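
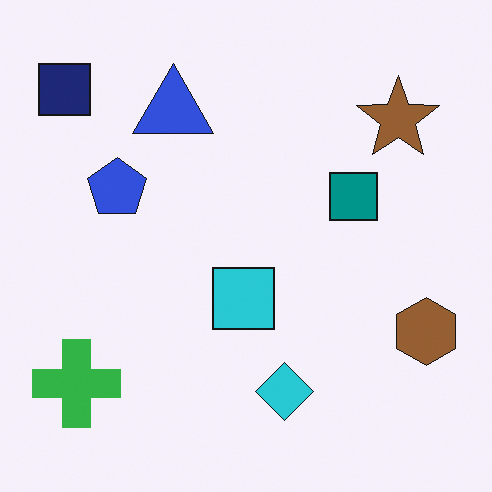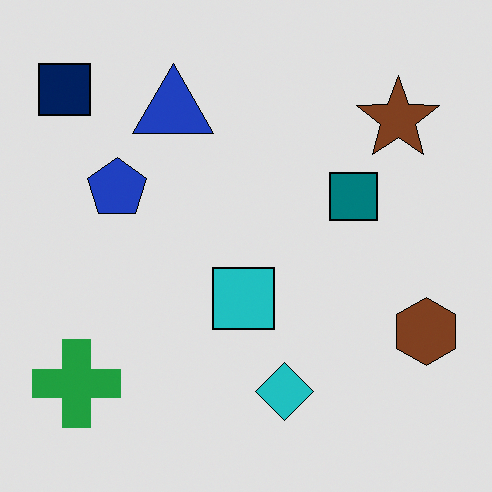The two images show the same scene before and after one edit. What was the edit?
The image was moderately posterized.

Each flat color has snapped to a coarser quantized level — most visibly, the near-white background has dropped to a flat grey.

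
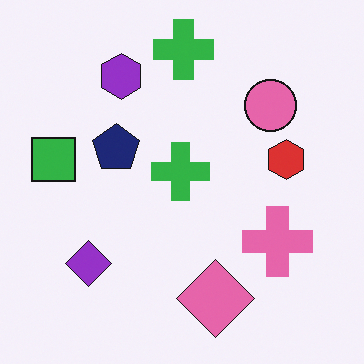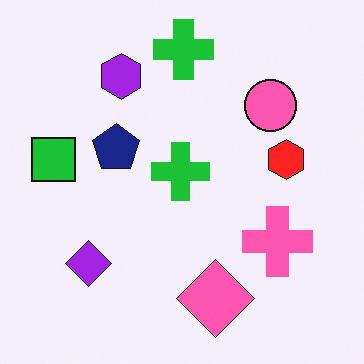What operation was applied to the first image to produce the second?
The image was slightly oversaturated.

All colors are more vivid — a global saturation change.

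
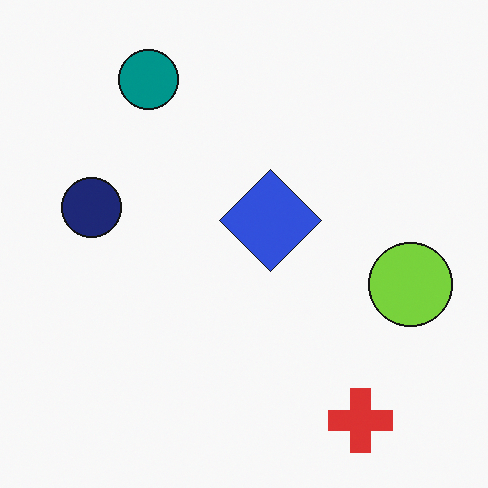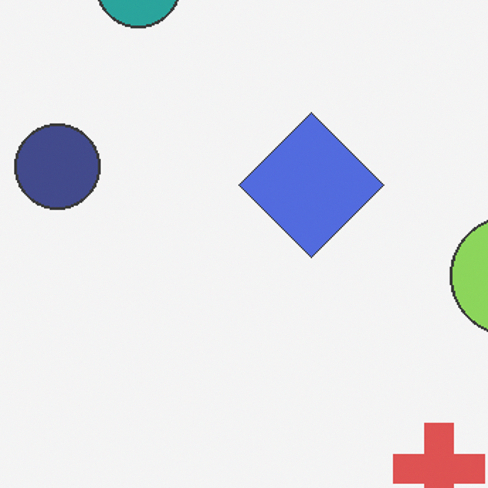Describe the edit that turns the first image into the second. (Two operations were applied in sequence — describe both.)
This is the original image cropped slightly and scaled back up, then given slightly reduced contrast.

The visible shapes are larger and the field of view is narrower; shapes near the original edges may be partly or wholly outside the frame — a crop-and-rescale. Tones are pushed toward mid-grey across the whole image — a global contrast change.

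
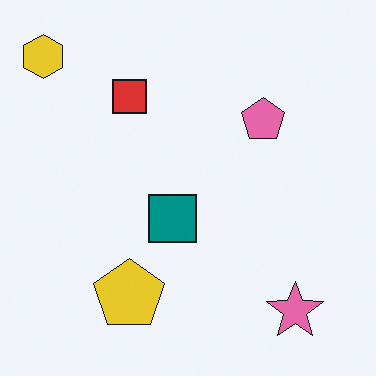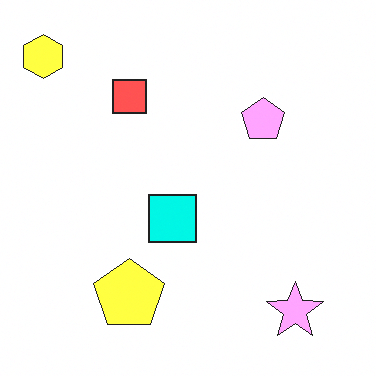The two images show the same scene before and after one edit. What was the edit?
This is the original image noticeably brightened.

Every pixel — background and shapes alike — is uniformly brightened.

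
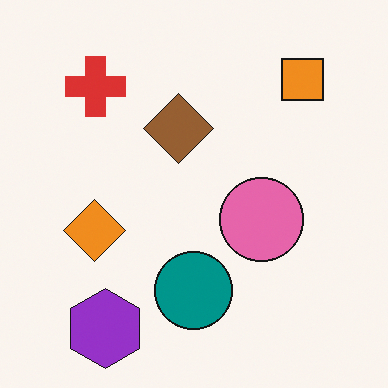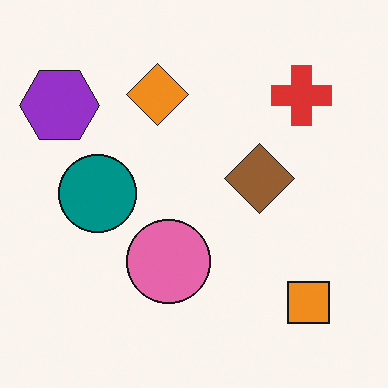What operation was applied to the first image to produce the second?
This is the original image rotated 90° clockwise.

The purple hexagon sits in the bottom-left of the first image and the top-left of the second — consistent with a whole-image 90° clockwise rotation.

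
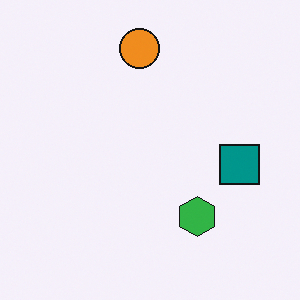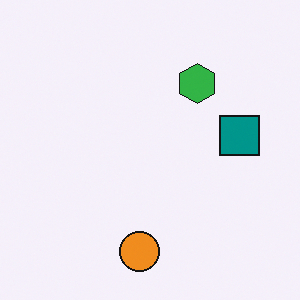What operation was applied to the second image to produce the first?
This is the original image flipped vertically (top ↔ bottom).

The orange circle is in the bottom of the second image and the top of the first — shapes on opposite sides of the horizontal midline have swapped in a mirror flip.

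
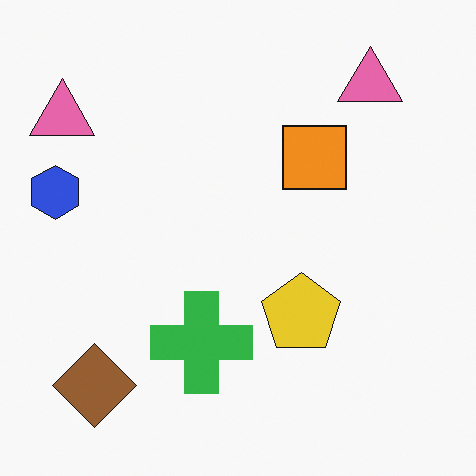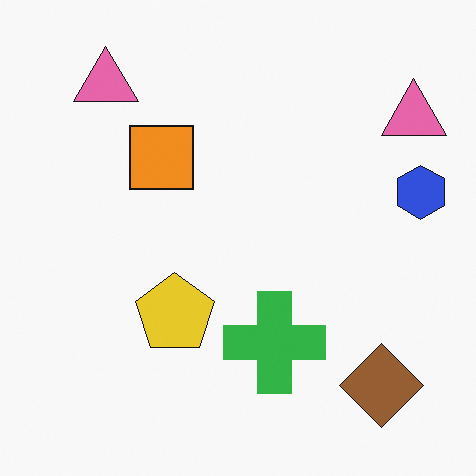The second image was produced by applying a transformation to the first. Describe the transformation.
Flipped horizontally (left ↔ right).

The blue hexagon is in the left of the first image and the right of the second — shapes on opposite sides of the vertical midline have swapped in a mirror flip.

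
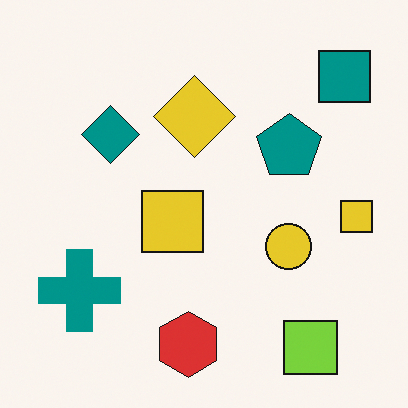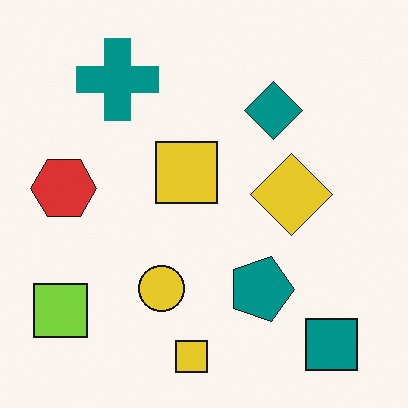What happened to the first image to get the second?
The second image is the first rotated 90° clockwise.

The teal square sits in the top-right of the first image and the bottom-right of the second — consistent with a whole-image 90° clockwise rotation.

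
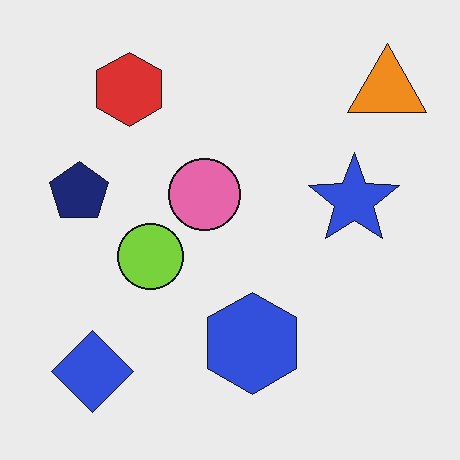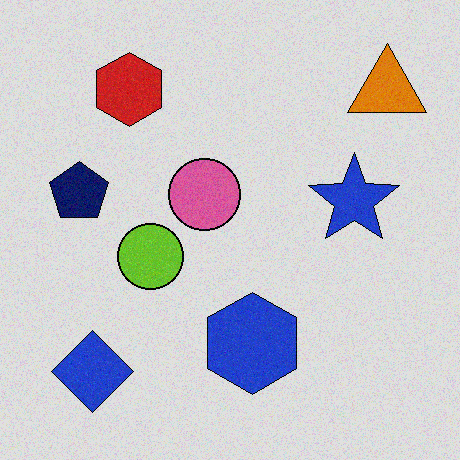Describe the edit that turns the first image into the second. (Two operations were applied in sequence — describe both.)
The image was degraded with subtle gaussian noise, then moderately posterized.

Random speckle covers the whole image, including the flat background. Each flat color has snapped to a coarser quantized level — most visibly, the near-white background has dropped to a flat grey.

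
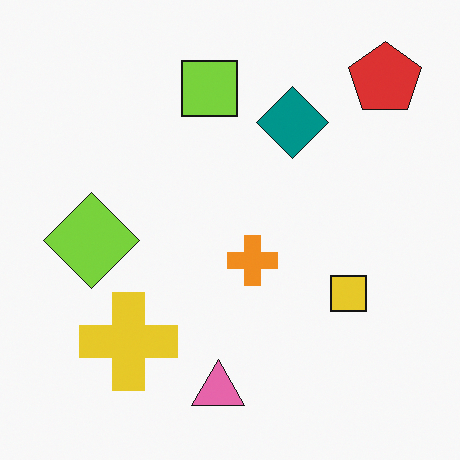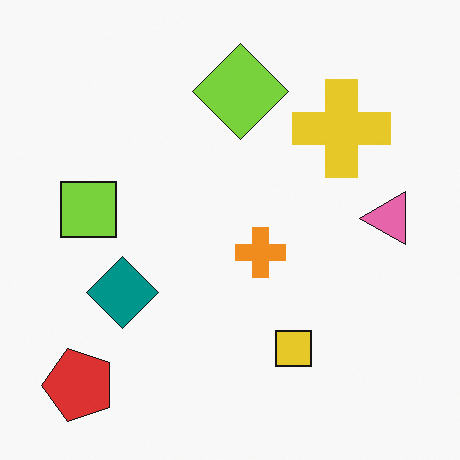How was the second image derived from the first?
The second image is the first transposed (reflected across the top-left ↔ bottom-right diagonal).

Shapes have swapped their row and column positions — what was in the top-right is now in the bottom-left — a diagonal reflection.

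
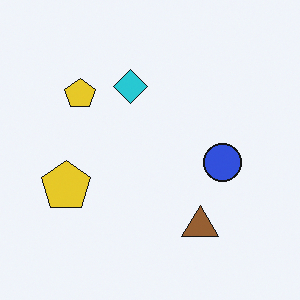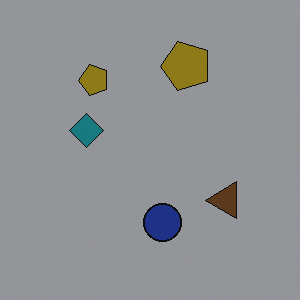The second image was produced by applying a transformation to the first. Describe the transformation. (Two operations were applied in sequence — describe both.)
This is the original image transposed (reflected across the top-left ↔ bottom-right diagonal), then noticeably darkened.

Shapes have swapped their row and column positions — what was in the top-right is now in the bottom-left — a diagonal reflection. Every pixel — background and shapes alike — is uniformly darkened.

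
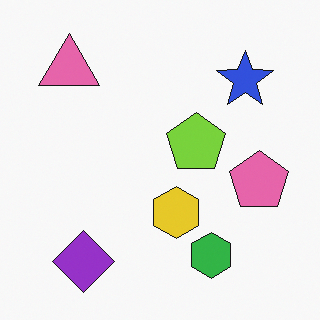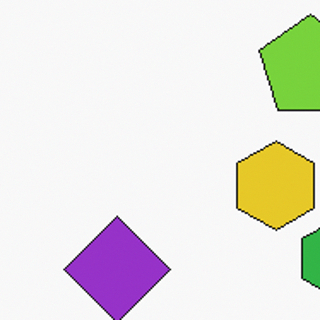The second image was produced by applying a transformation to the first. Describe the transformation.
The transformation is: cropped to a noticeably smaller region and rescaled.

The visible shapes are larger and the field of view is narrower; shapes near the original edges may be partly or wholly outside the frame — a crop-and-rescale.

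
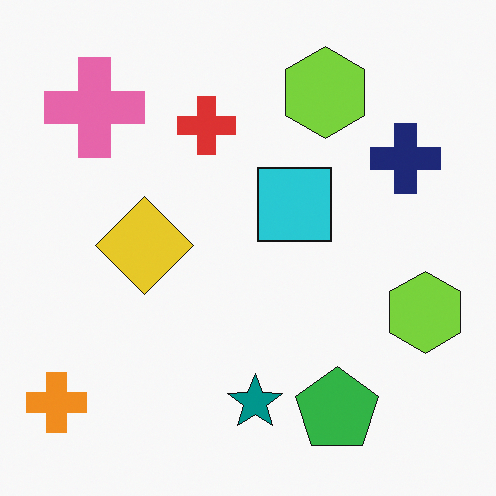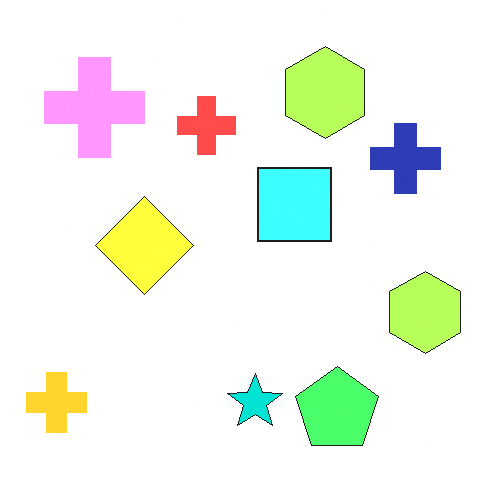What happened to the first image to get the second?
It was substantially brightened.

Every pixel — background and shapes alike — is uniformly brightened.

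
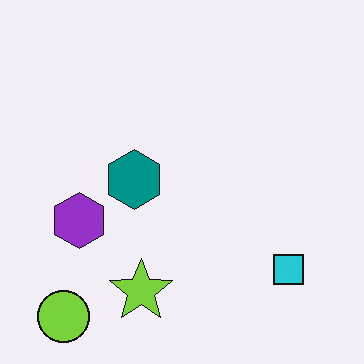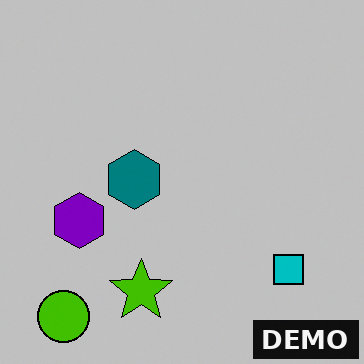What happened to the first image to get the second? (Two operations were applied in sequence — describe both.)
The transformation is: aggressively posterized, then watermarked with the text "DEMO" in the lower-right corner.

Each flat color has snapped to a coarser quantized level — most visibly, the near-white background has dropped to a flat grey. A dark label reading "DEMO" appears in the lower-right corner.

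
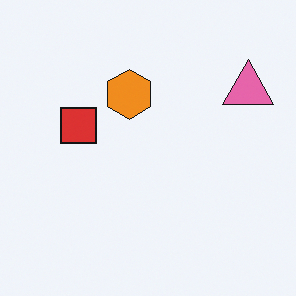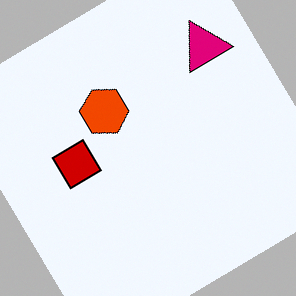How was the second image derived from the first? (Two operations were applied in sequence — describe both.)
The image was given much higher contrast, then rotated counter-clockwise by a large amount — several tens of degrees.

Tones are pushed away from mid-grey across the whole image — a global contrast change. Every shape is tilted by the same angle and the image corners show triangular fill wedges — a whole-image rotation by a non-right angle.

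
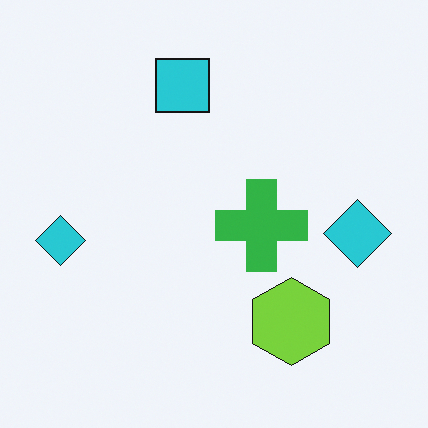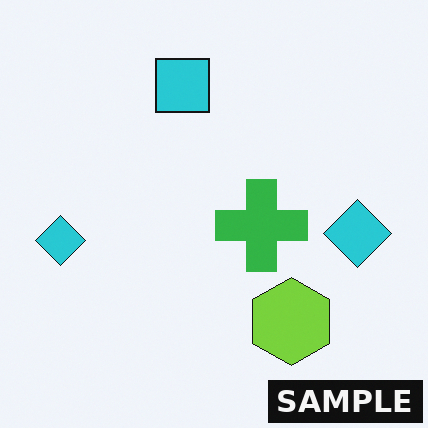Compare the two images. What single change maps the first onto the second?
This is the original image watermarked with the text "SAMPLE" in the lower-right corner.

A dark label reading "SAMPLE" appears in the lower-right corner.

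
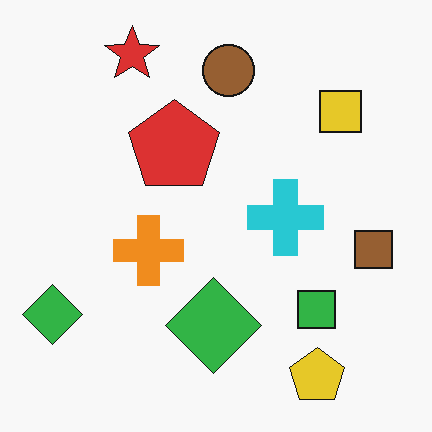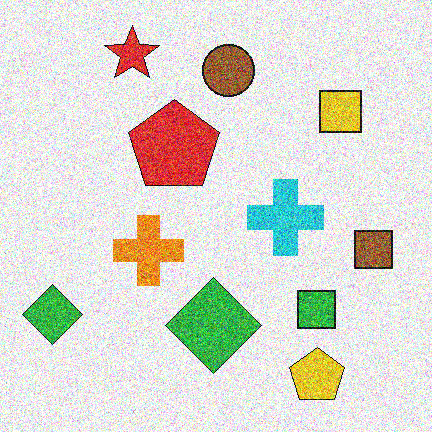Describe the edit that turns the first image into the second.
The image was degraded with a thick layer of grain.

Random speckle covers the whole image, including the flat background.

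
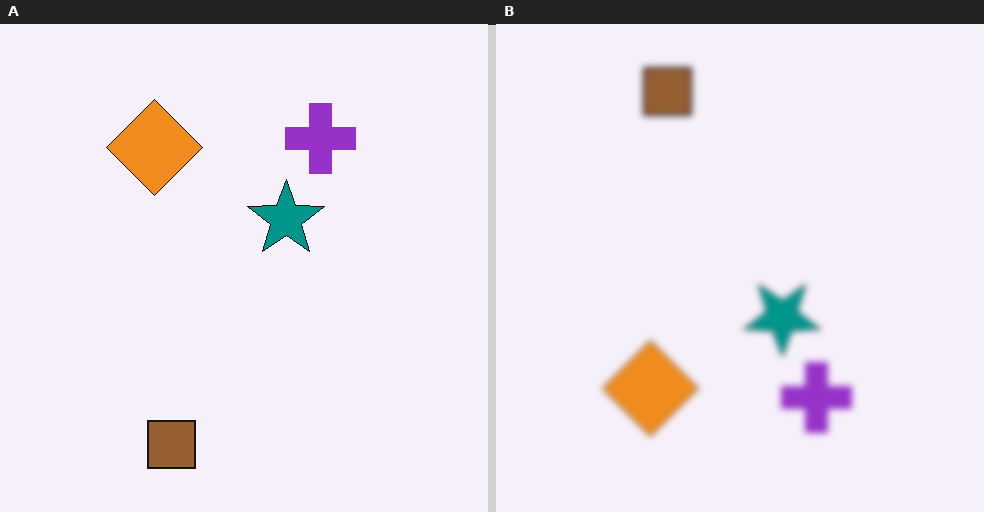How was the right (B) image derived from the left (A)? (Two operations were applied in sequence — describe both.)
The right (B) image is the left (A) noticeably gaussian-blurred, then flipped vertically (top ↔ bottom).

Shape edges and outlines are uniformly softened across the whole image. The brown square is in the bottom of the left (A) image and the top of the right (B) — shapes on opposite sides of the horizontal midline have swapped in a mirror flip.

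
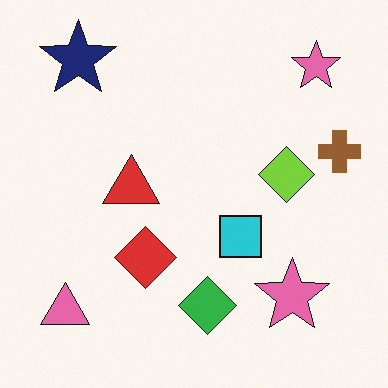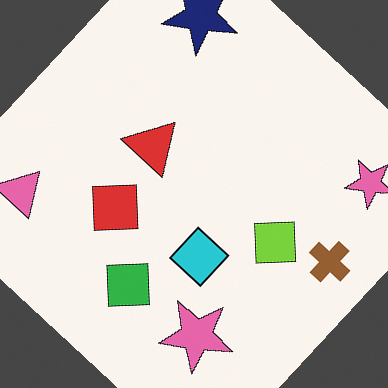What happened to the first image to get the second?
The transformation is: rotated clockwise by a large amount — several tens of degrees.

Every shape is tilted by the same angle and the image corners show triangular fill wedges — a whole-image rotation by a non-right angle.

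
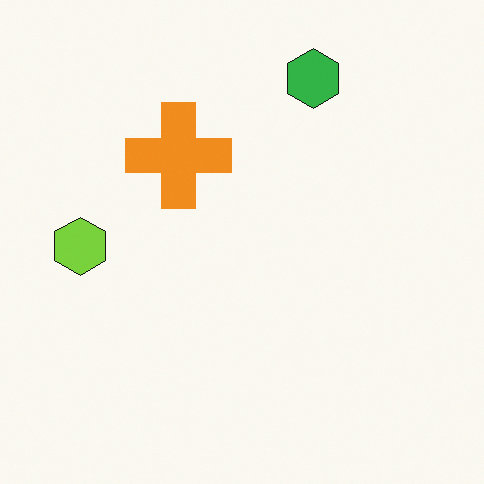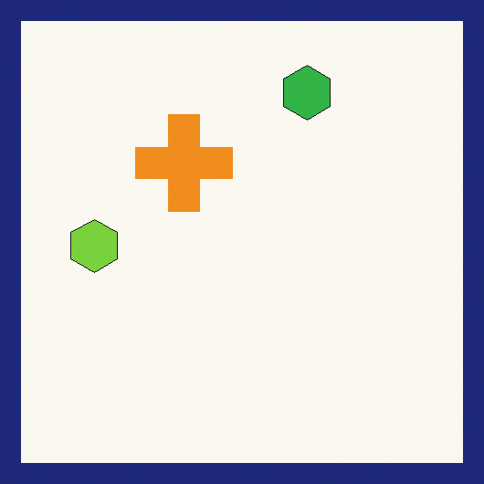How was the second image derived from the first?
This is the original image framed with a navy border.

A solid navy frame runs around the edge of the second image, with the content slightly shrunk inside it.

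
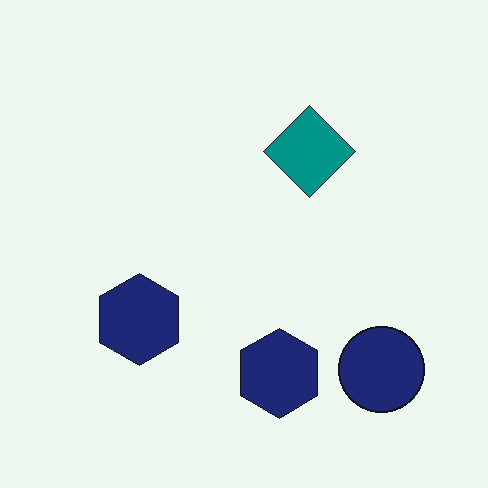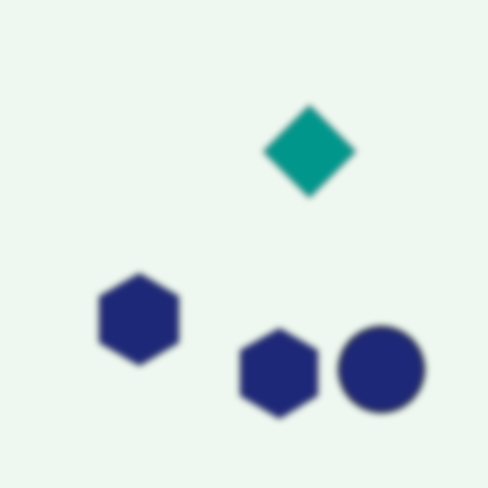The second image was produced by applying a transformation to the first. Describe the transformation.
It was moderately blurred.

Shape edges and outlines are uniformly softened across the whole image.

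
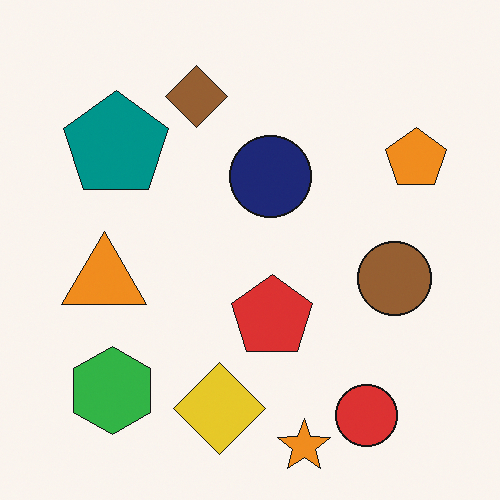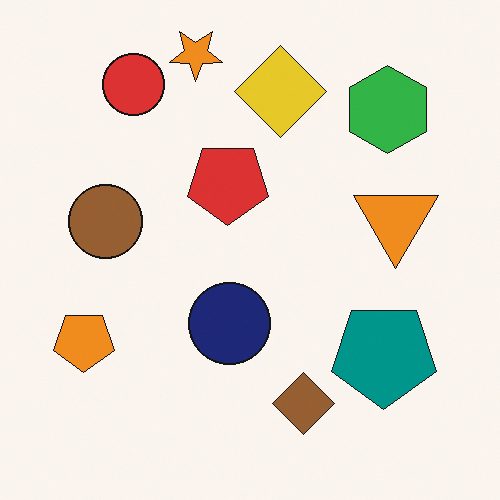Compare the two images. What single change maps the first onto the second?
The image was rotated 180°.

The orange star sits in the bottom of the first image and the top of the second — consistent with a whole-image 180° rotation.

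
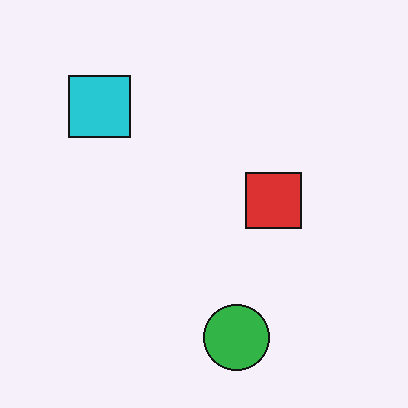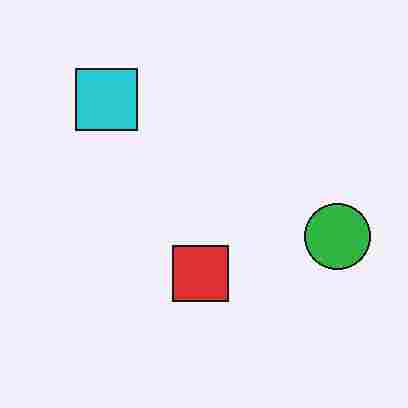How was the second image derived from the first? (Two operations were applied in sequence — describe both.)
The transformation is: degraded with heavy JPEG compression, then transposed (reflected across the top-left ↔ bottom-right diagonal).

Blocky 8×8 compression artifacts appear around shape edges and the flat background shows ringing — characteristic JPEG degradation. Shapes have swapped their row and column positions — what was in the top-right is now in the bottom-left — a diagonal reflection.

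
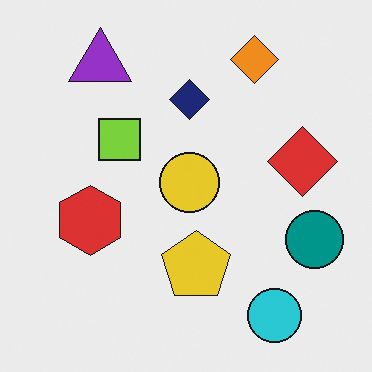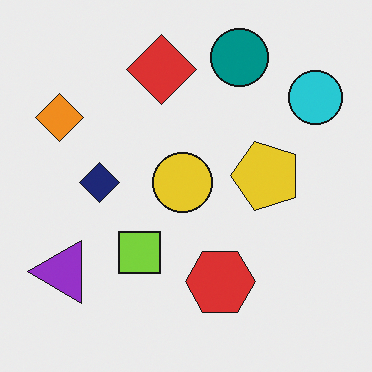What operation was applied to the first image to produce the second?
It was rotated 90° counter-clockwise.

The cyan circle sits in the bottom-right of the first image and the top-right of the second — consistent with a whole-image 90° counter-clockwise rotation.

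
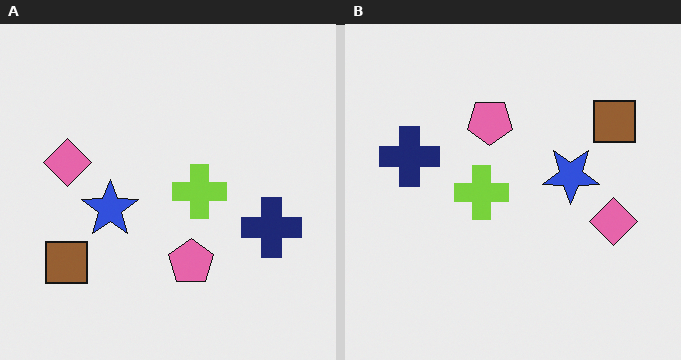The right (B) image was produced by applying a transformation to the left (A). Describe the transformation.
The transformation is: rotated 180°.

The brown square sits in the bottom-left of the left (A) image and the top-right of the right (B) — consistent with a whole-image 180° rotation.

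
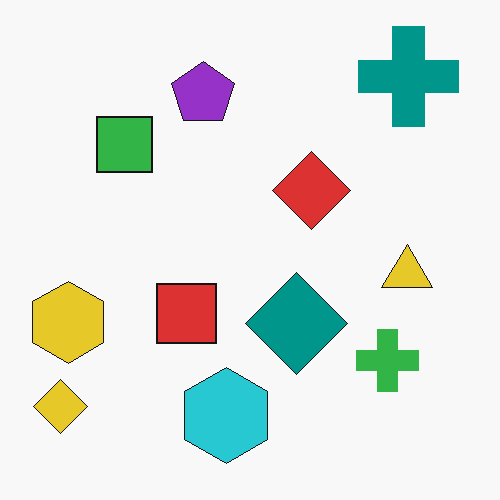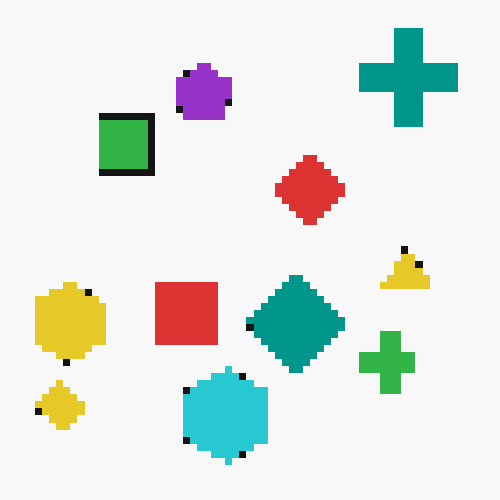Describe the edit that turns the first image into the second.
The second image is the first pixelated into visible square blocks.

Shapes are reduced to large square blocks; fine edges and outlines are lost — a downscale-then-upscale (mosaic) effect.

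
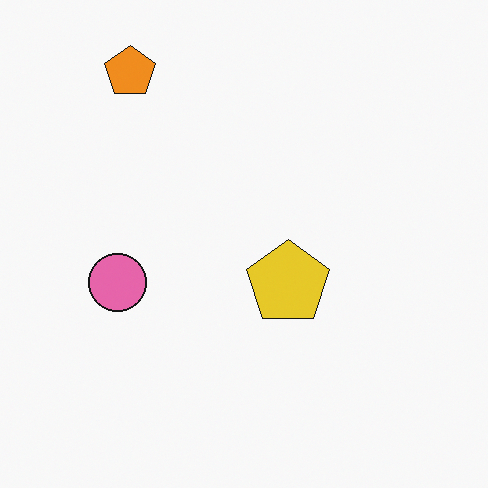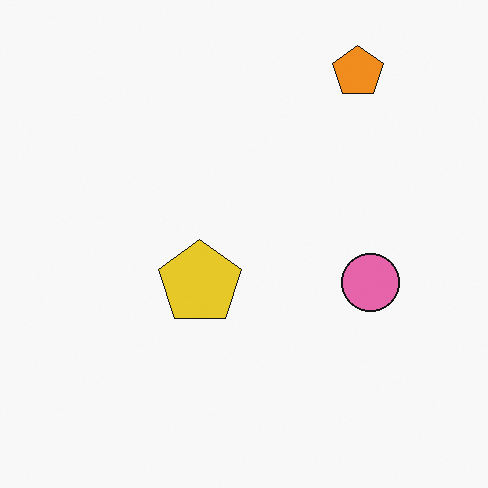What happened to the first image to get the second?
The transformation is: flipped horizontally (left ↔ right).

The pink circle is in the left of the first image and the right of the second — shapes on opposite sides of the vertical midline have swapped in a mirror flip.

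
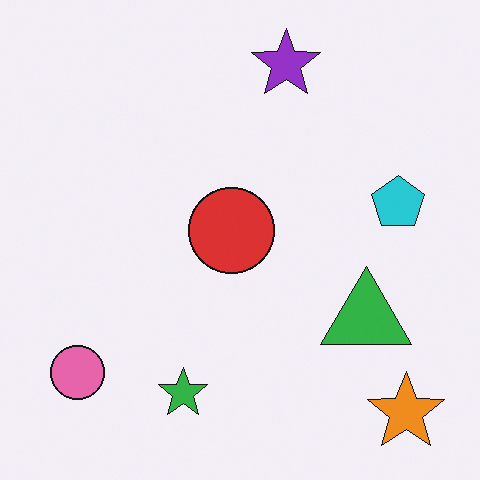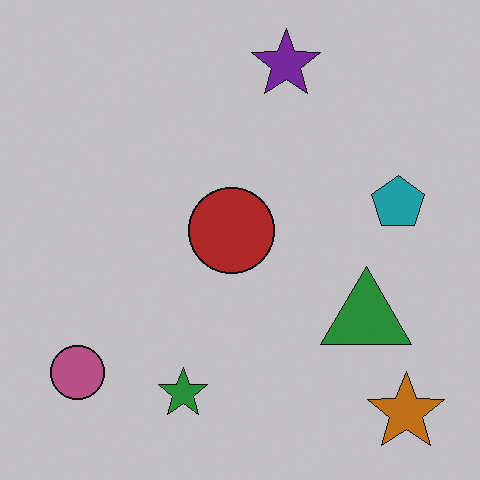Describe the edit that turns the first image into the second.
The second image is the first darkened a little.

Every pixel — background and shapes alike — is uniformly darkened.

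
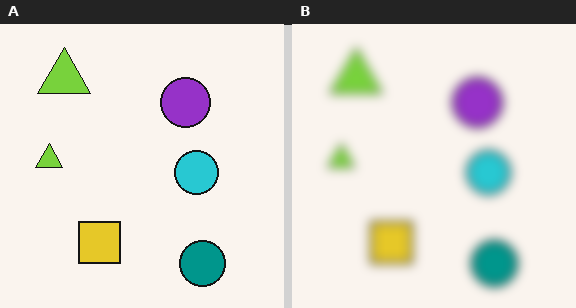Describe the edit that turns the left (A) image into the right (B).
This is the original image heavily blurred.

Shape edges and outlines are uniformly softened across the whole image.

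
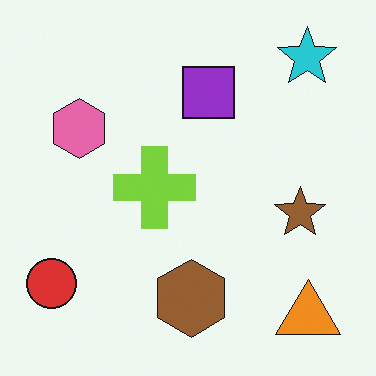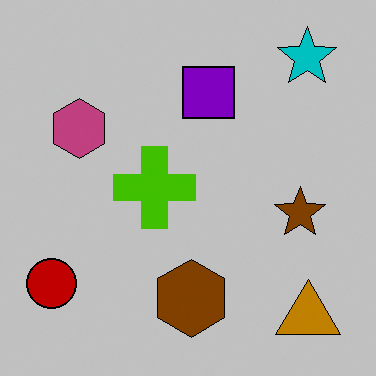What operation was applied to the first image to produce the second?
Aggressively posterized.

Each flat color has snapped to a coarser quantized level — most visibly, the near-white background has dropped to a flat grey.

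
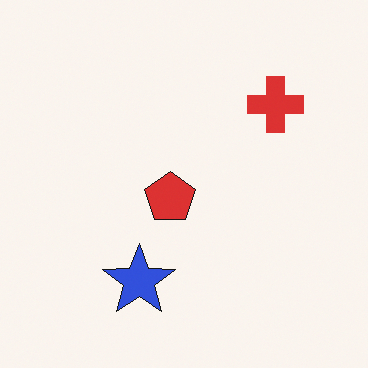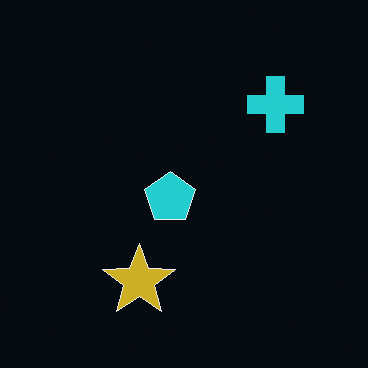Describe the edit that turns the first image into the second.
This is the original image color-inverted (negative).

The light background has become dark and every shape's color is its complement — a photographic negative.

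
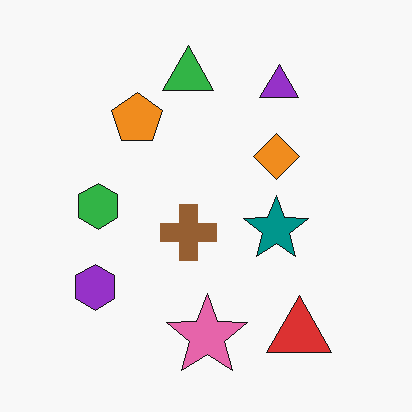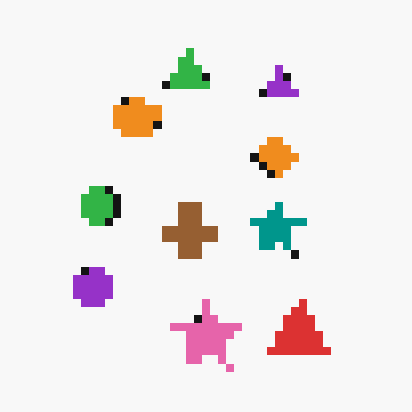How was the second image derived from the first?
The transformation is: pixelated into visible square blocks.

Shapes are reduced to large square blocks; fine edges and outlines are lost — a downscale-then-upscale (mosaic) effect.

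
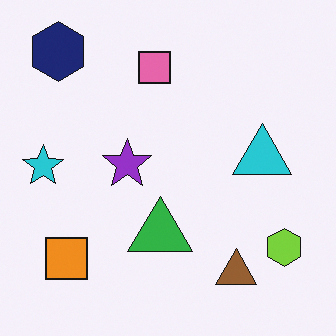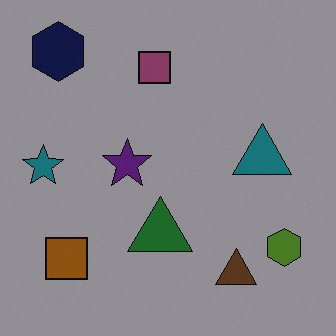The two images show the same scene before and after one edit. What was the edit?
It was substantially darkened.

Every pixel — background and shapes alike — is uniformly darkened.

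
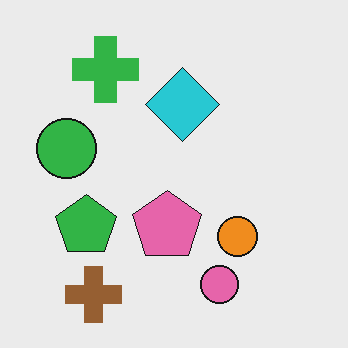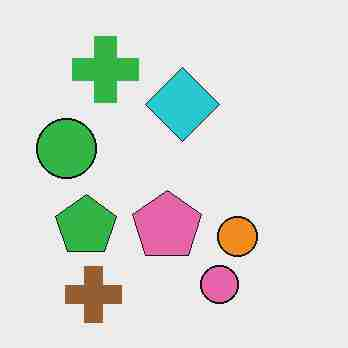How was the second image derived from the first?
This is the original image degraded with heavy JPEG compression.

Blocky 8×8 compression artifacts appear around shape edges and the flat background shows ringing — characteristic JPEG degradation.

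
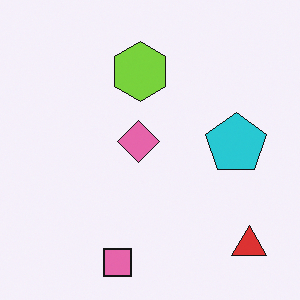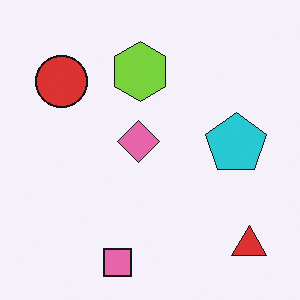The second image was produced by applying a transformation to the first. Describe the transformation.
The second image is the first overlaid with an additional red circle.

A red circle appears in the second image that is absent from the first.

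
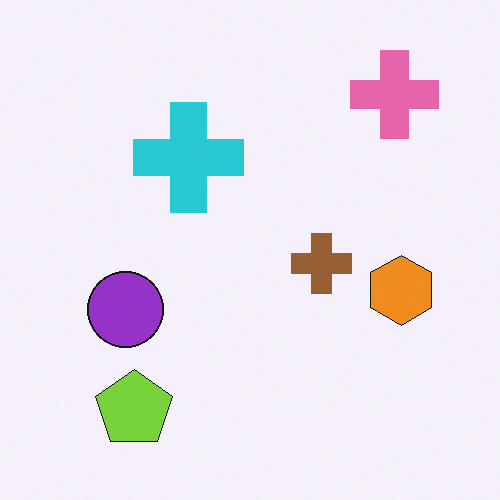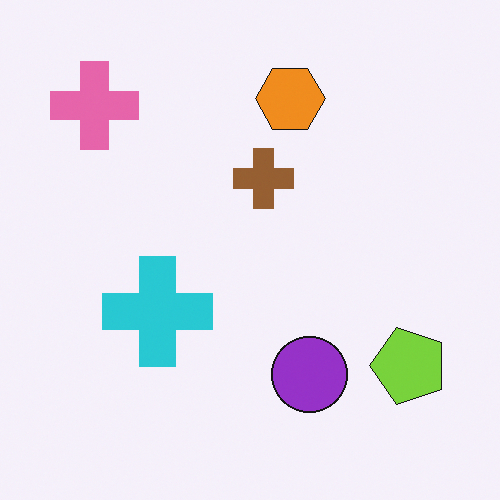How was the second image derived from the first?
The transformation is: rotated 90° counter-clockwise.

The pink cross sits in the top-right of the first image and the top-left of the second — consistent with a whole-image 90° counter-clockwise rotation.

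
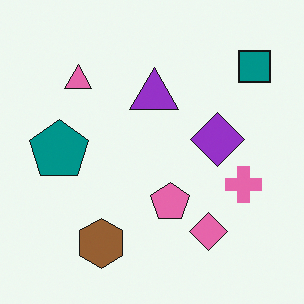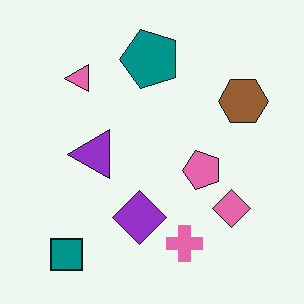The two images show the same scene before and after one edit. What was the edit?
It was transposed (reflected across the top-left ↔ bottom-right diagonal).

Shapes have swapped their row and column positions — what was in the top-right is now in the bottom-left — a diagonal reflection.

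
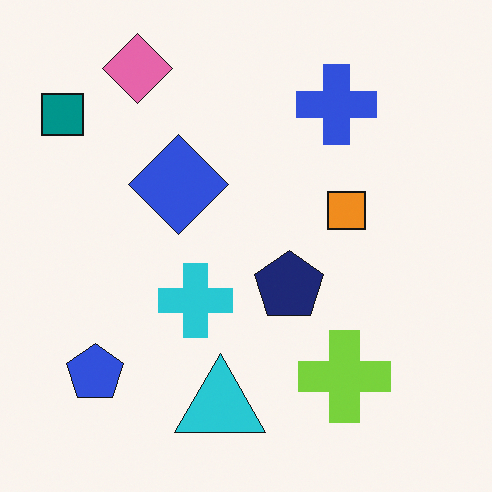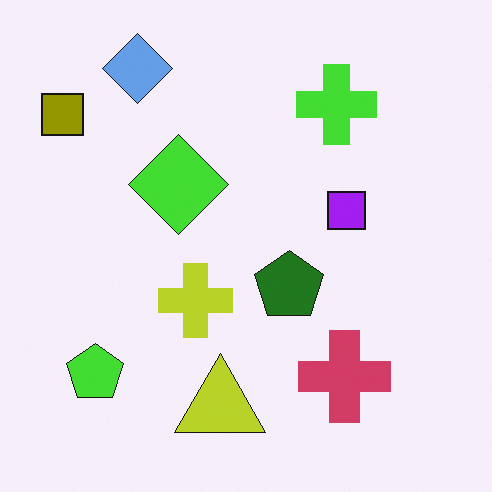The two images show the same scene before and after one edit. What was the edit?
It was hue-shifted by a large amount.

Every shape's color has rotated by the same amount around the hue wheel — a uniform hue shift.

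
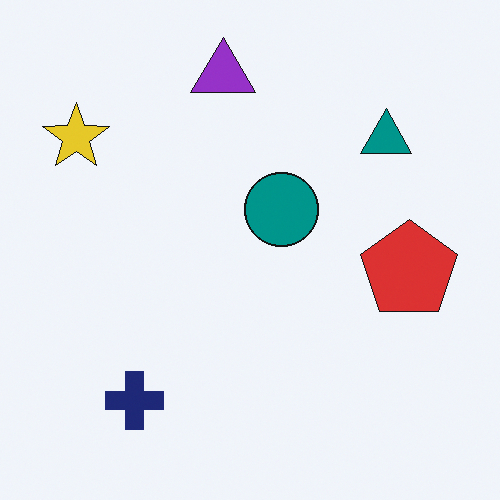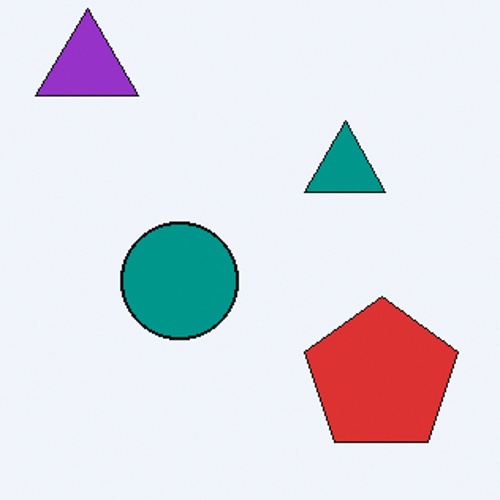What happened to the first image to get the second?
The second image is the first cropped slightly and scaled back up.

The visible shapes are larger and the field of view is narrower; shapes near the original edges may be partly or wholly outside the frame — a crop-and-rescale.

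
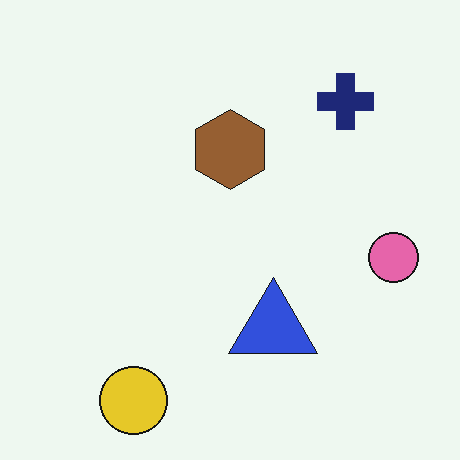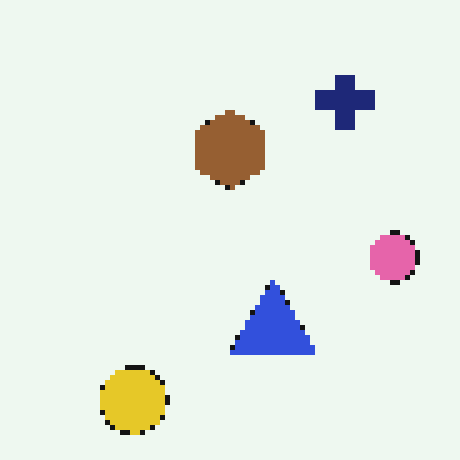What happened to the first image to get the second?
Mildly pixelated.

Shapes are reduced to large square blocks; fine edges and outlines are lost — a downscale-then-upscale (mosaic) effect.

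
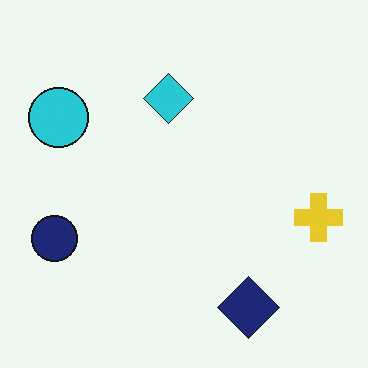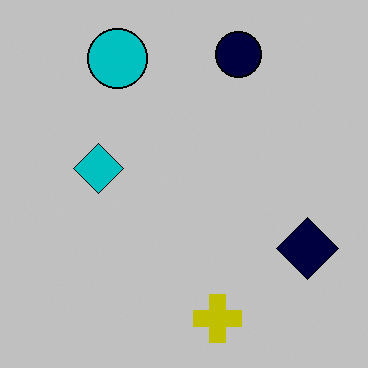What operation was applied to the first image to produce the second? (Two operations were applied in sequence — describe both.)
The image was transposed (reflected across the top-left ↔ bottom-right diagonal), then aggressively posterized.

Shapes have swapped their row and column positions — what was in the top-right is now in the bottom-left — a diagonal reflection. Each flat color has snapped to a coarser quantized level — most visibly, the near-white background has dropped to a flat grey.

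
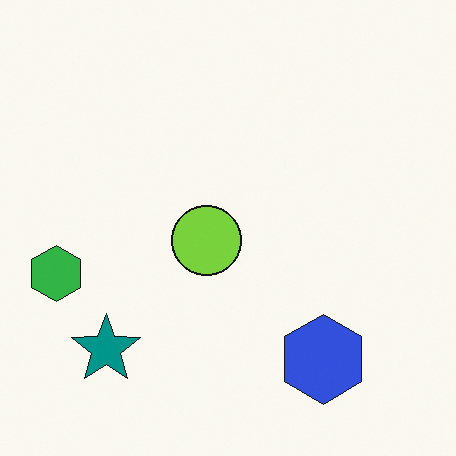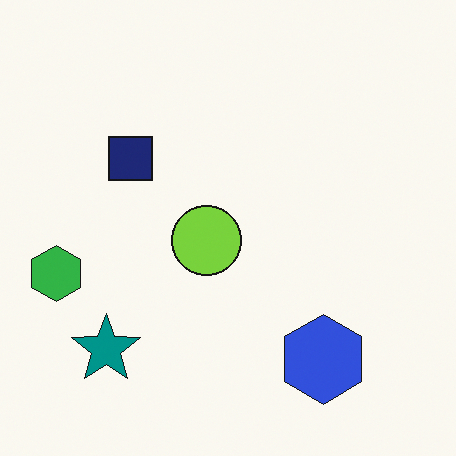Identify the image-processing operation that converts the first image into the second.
The image was overlaid with an additional navy square.

A navy square appears in the second image that is absent from the first.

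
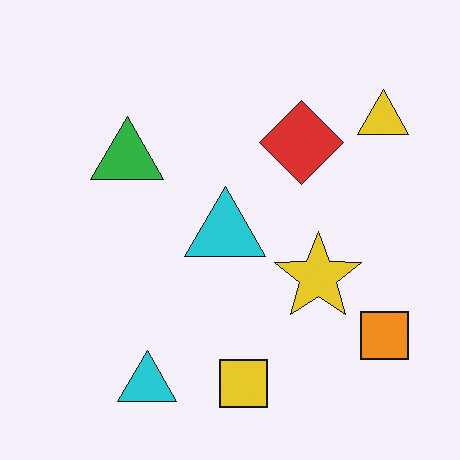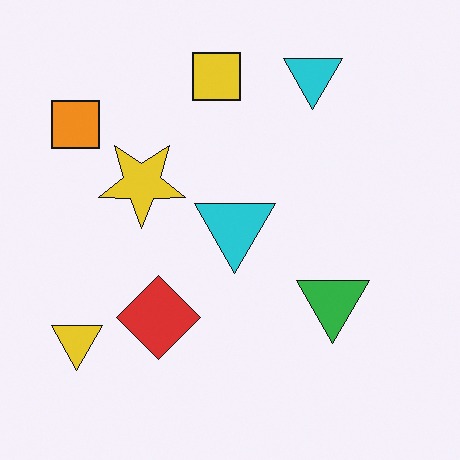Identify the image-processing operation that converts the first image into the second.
This is the original image rotated 180°.

The yellow triangle sits in the top-right of the first image and the bottom-left of the second — consistent with a whole-image 180° rotation.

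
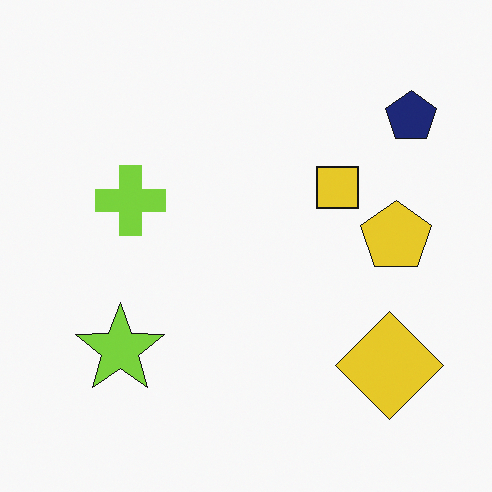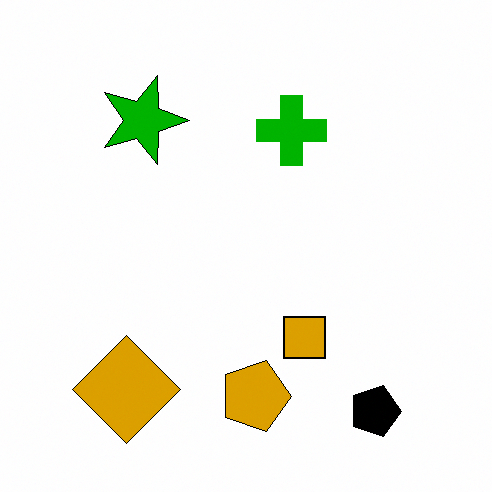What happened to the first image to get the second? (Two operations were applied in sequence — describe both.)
Rotated 90° clockwise, then given much higher contrast.

The navy pentagon sits in the top-right of the first image and the bottom-right of the second — consistent with a whole-image 90° clockwise rotation. Tones are pushed away from mid-grey across the whole image — a global contrast change.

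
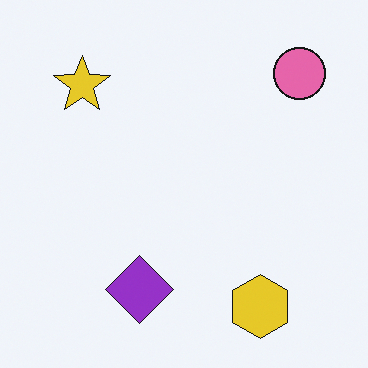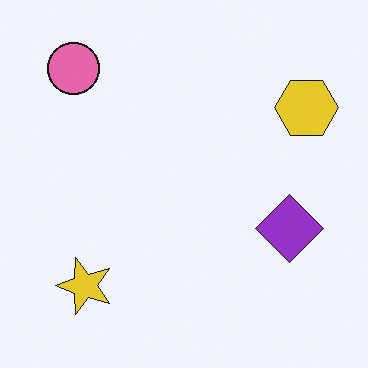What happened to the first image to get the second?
The image was rotated 90° counter-clockwise.

The pink circle sits in the top-right of the first image and the top-left of the second — consistent with a whole-image 90° counter-clockwise rotation.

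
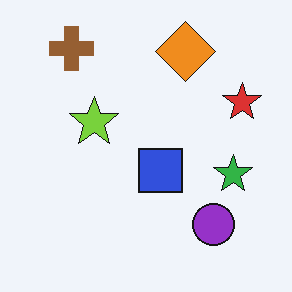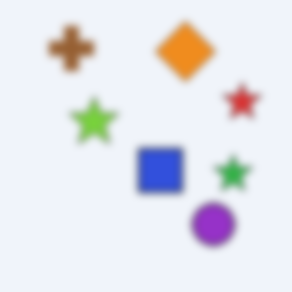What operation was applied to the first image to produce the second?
It was noticeably gaussian-blurred.

Shape edges and outlines are uniformly softened across the whole image.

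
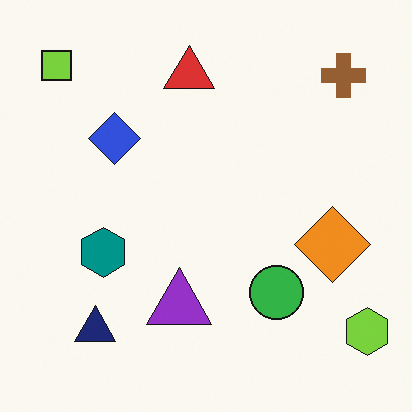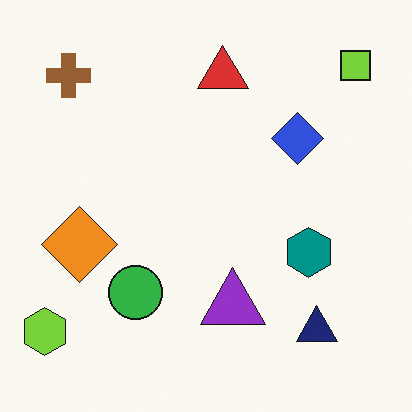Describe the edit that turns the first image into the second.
The second image is the first flipped horizontally (left ↔ right).

The lime hexagon is in the bottom-right of the first image and the bottom-left of the second — shapes on opposite sides of the vertical midline have swapped in a mirror flip.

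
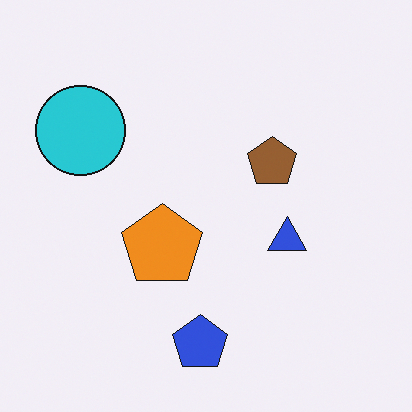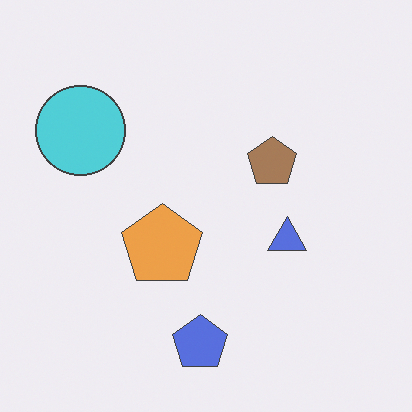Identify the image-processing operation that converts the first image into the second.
The transformation is: given slightly reduced contrast.

Tones are pushed toward mid-grey across the whole image — a global contrast change.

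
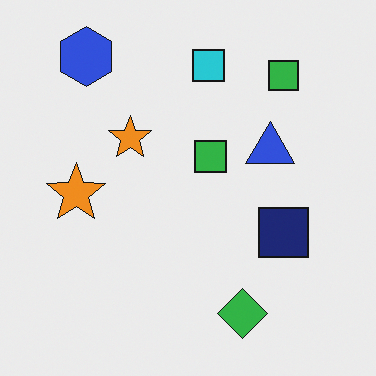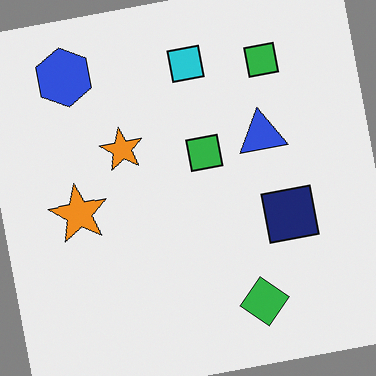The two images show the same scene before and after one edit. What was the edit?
Rotated counter-clockwise by a slight angle.

Every shape is tilted by the same angle and the image corners show triangular fill wedges — a whole-image rotation by a non-right angle.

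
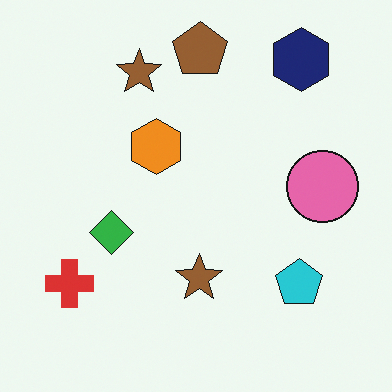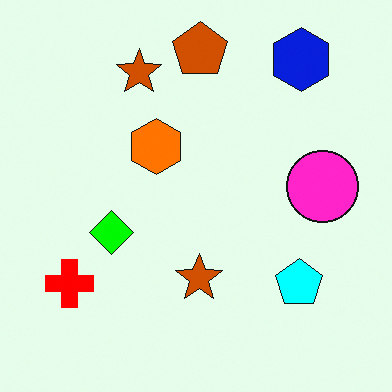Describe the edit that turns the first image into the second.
The second image is the first heavily oversaturated.

All colors are more vivid — a global saturation change.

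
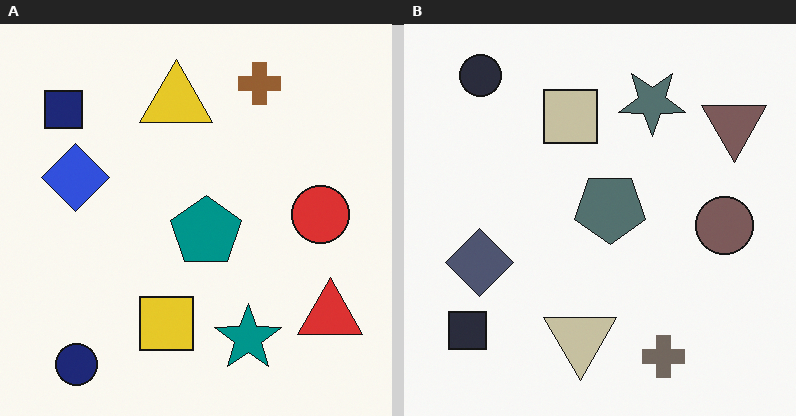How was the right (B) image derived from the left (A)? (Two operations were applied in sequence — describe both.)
The image was heavily desaturated, then flipped vertically (top ↔ bottom).

All colors are more muted and greyish — a global saturation change. The navy circle is in the bottom-left of the left (A) image and the top-left of the right (B) — shapes on opposite sides of the horizontal midline have swapped in a mirror flip.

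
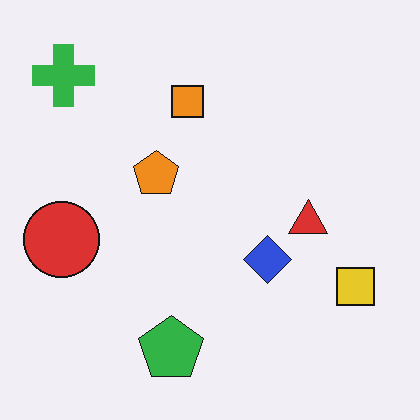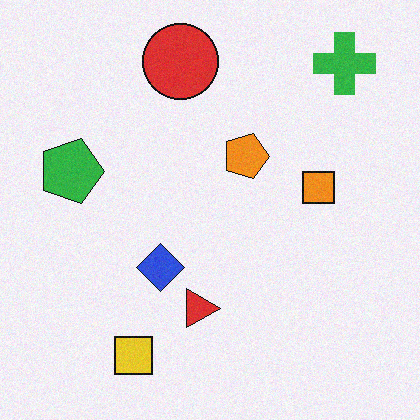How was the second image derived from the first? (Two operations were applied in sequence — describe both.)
It was rotated 90° clockwise, then degraded with subtle gaussian noise.

The green cross sits in the top-left of the first image and the top-right of the second — consistent with a whole-image 90° clockwise rotation. Random speckle covers the whole image, including the flat background.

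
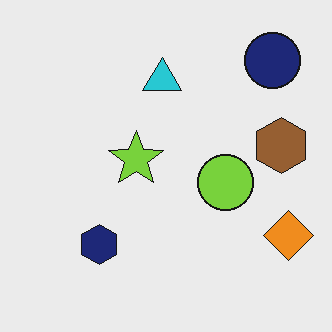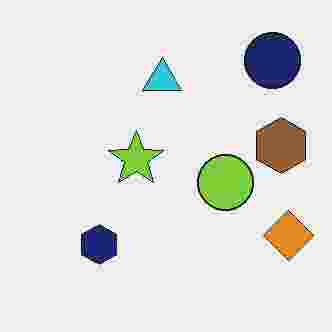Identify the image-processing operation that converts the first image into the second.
It was heavily JPEG-compressed with obvious blocking artifacts.

Blocky 8×8 compression artifacts appear around shape edges and the flat background shows ringing — characteristic JPEG degradation.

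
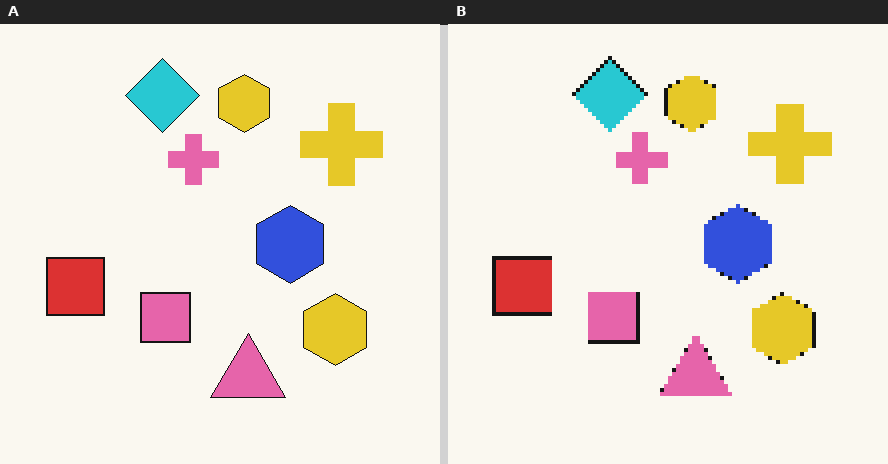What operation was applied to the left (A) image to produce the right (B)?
It was mildly pixelated.

Shapes are reduced to large square blocks; fine edges and outlines are lost — a downscale-then-upscale (mosaic) effect.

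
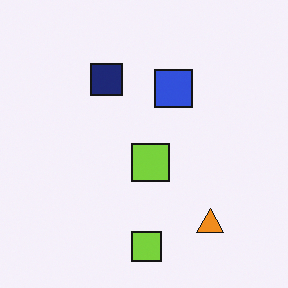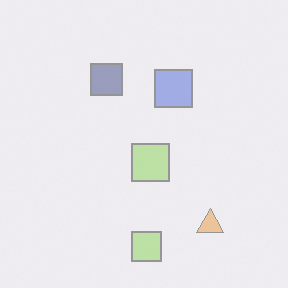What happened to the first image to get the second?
This is the original image washed out (contrast reduced).

Tones are pushed toward mid-grey across the whole image — a global contrast change.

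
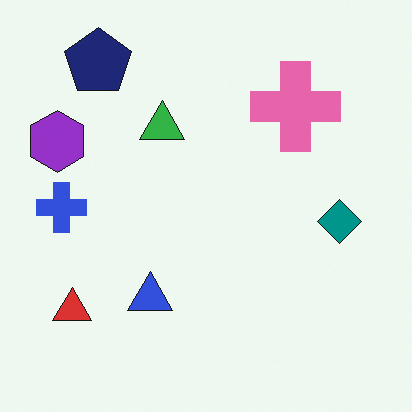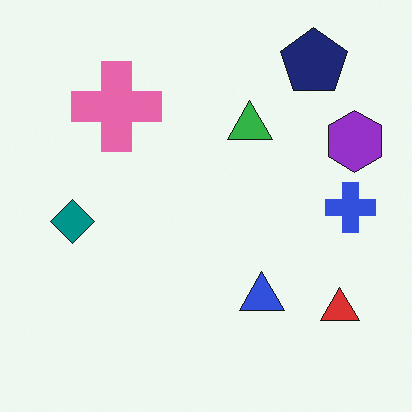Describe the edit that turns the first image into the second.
This is the original image flipped horizontally (left ↔ right).

The purple hexagon is in the left of the first image and the right of the second — shapes on opposite sides of the vertical midline have swapped in a mirror flip.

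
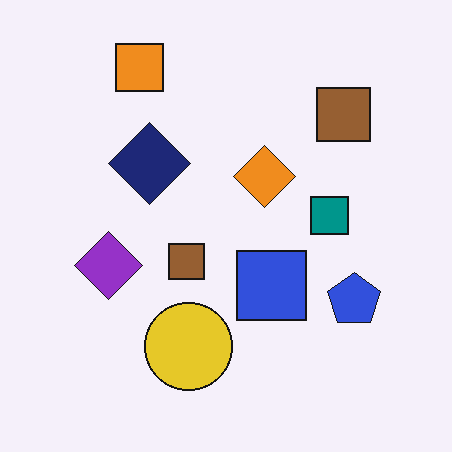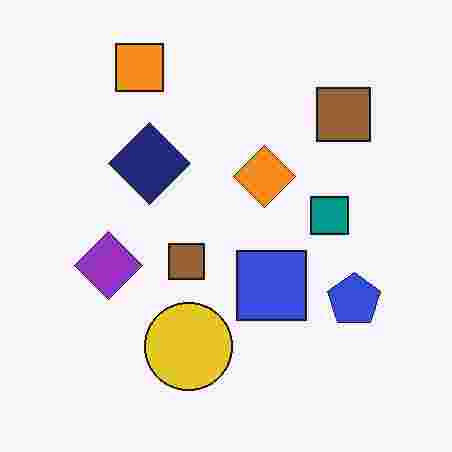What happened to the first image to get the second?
It was degraded with heavy JPEG compression.

Blocky 8×8 compression artifacts appear around shape edges and the flat background shows ringing — characteristic JPEG degradation.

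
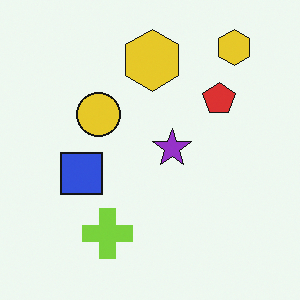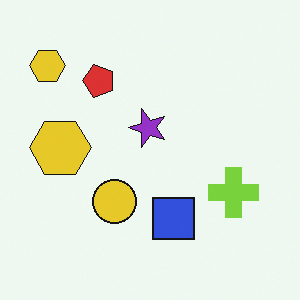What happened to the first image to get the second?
It was rotated 90° counter-clockwise.

The lime cross sits in the bottom of the first image and the right of the second — consistent with a whole-image 90° counter-clockwise rotation.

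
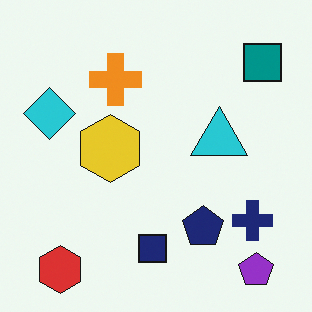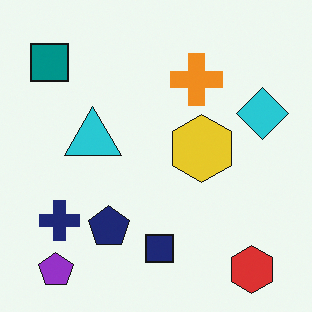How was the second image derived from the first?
This is the original image flipped horizontally (left ↔ right).

The cyan diamond is in the left of the first image and the right of the second — shapes on opposite sides of the vertical midline have swapped in a mirror flip.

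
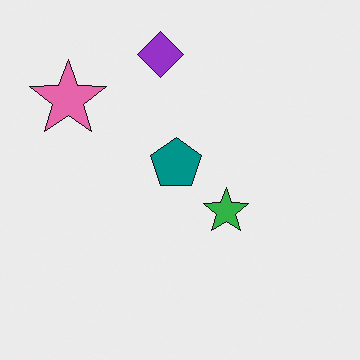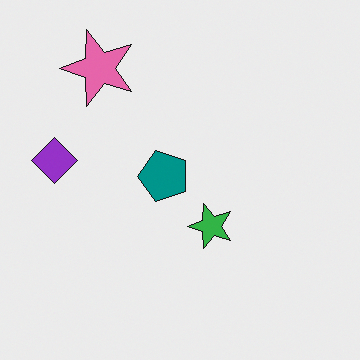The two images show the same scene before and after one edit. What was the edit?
This is the original image transposed (reflected across the top-left ↔ bottom-right diagonal).

Shapes have swapped their row and column positions — what was in the top-right is now in the bottom-left — a diagonal reflection.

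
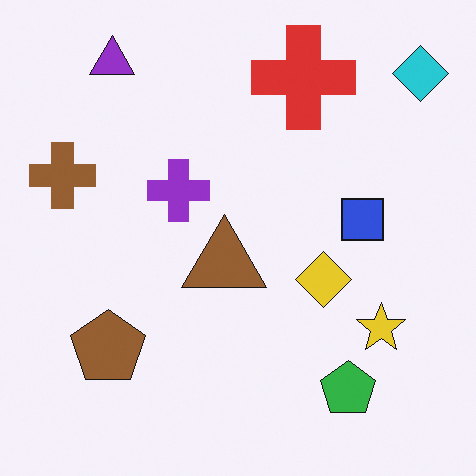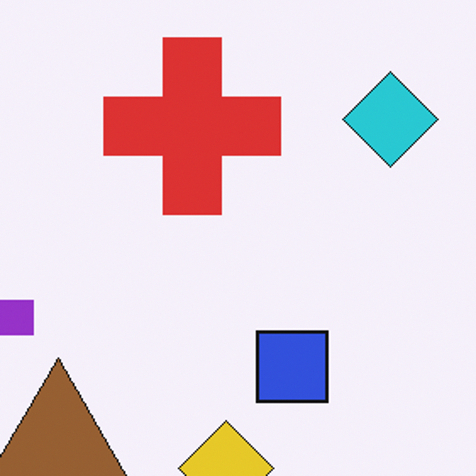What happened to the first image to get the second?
The transformation is: cropped tightly and scaled back up.

The visible shapes are larger and the field of view is narrower; shapes near the original edges may be partly or wholly outside the frame — a crop-and-rescale.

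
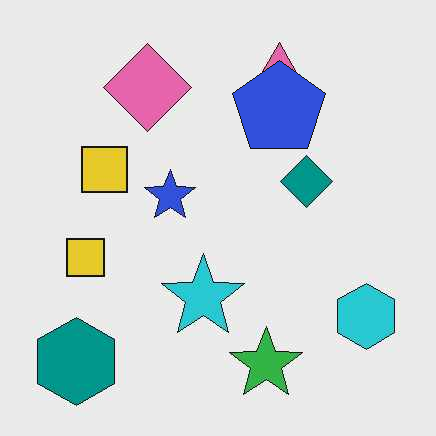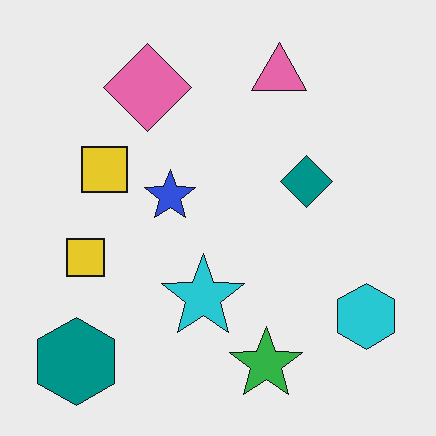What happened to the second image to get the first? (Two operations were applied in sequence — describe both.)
The first image is the second JPEG-compressed with visible artifacts, then overlaid with an additional blue pentagon.

Blocky 8×8 compression artifacts appear around shape edges and the flat background shows ringing — characteristic JPEG degradation. A blue pentagon appears in the first image that is absent from the second.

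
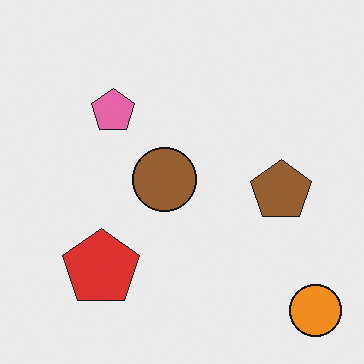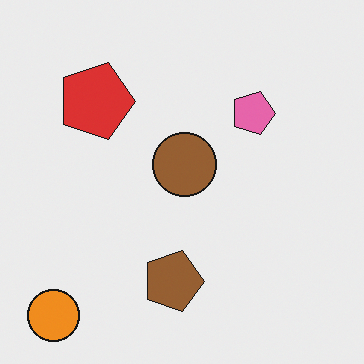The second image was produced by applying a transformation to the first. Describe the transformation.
The transformation is: rotated 90° clockwise.

The orange circle sits in the bottom-right of the first image and the bottom-left of the second — consistent with a whole-image 90° clockwise rotation.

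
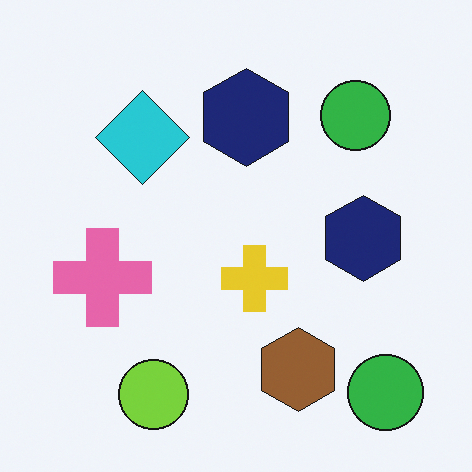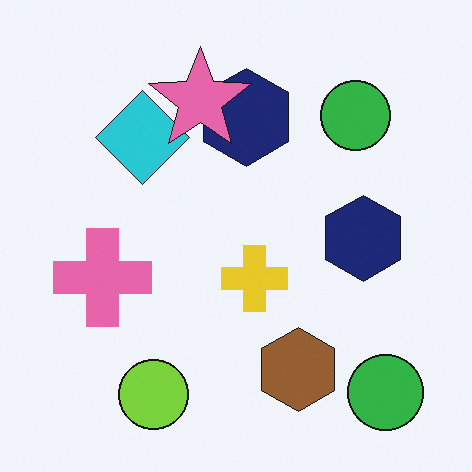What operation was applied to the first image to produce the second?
The transformation is: overlaid with an additional pink star.

A pink star appears in the second image that is absent from the first.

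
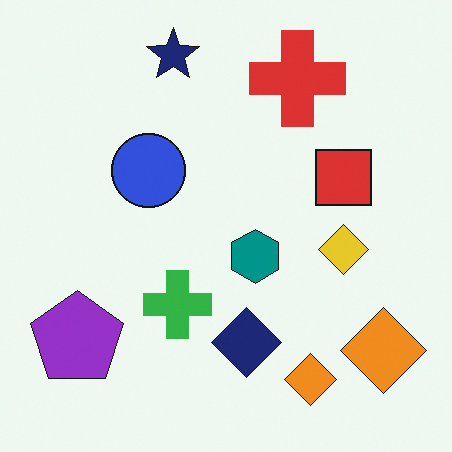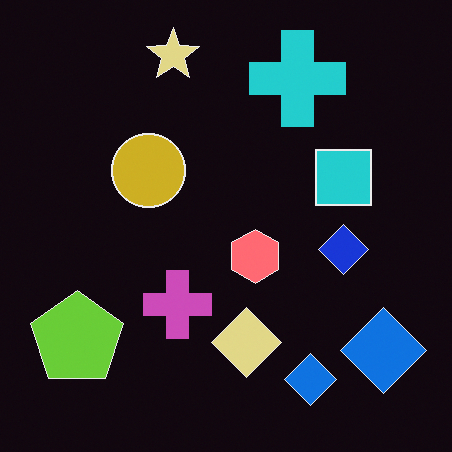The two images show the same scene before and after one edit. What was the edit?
The image was color-inverted (negative).

The light background has become dark and every shape's color is its complement — a photographic negative.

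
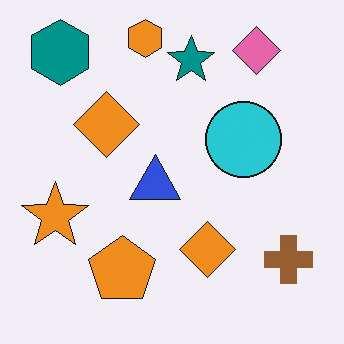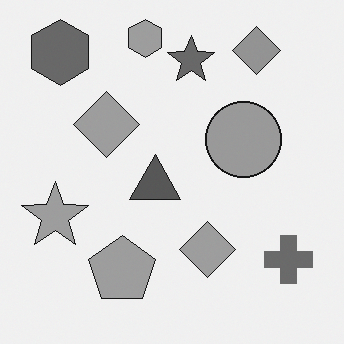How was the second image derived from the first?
The image was converted to grayscale.

All color is removed — every shape is now a shade of grey.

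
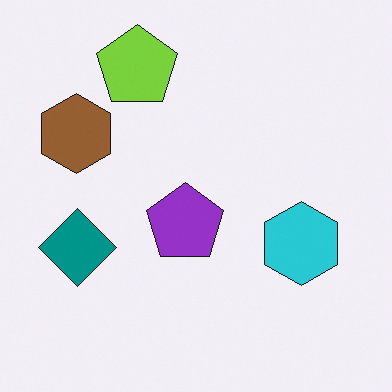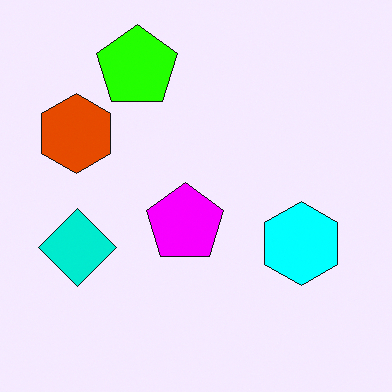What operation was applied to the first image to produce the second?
This is the original image heavily oversaturated.

All colors are more vivid — a global saturation change.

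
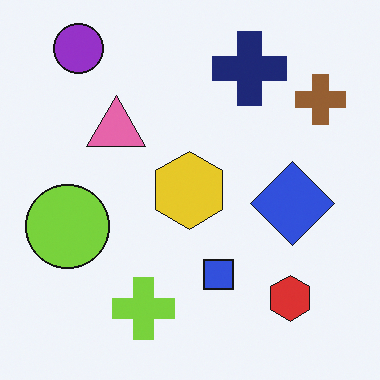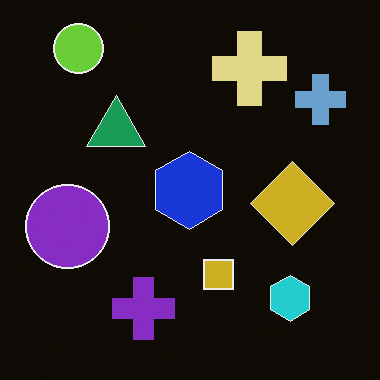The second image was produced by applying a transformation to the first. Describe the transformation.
Color-inverted (negative).

The light background has become dark and every shape's color is its complement — a photographic negative.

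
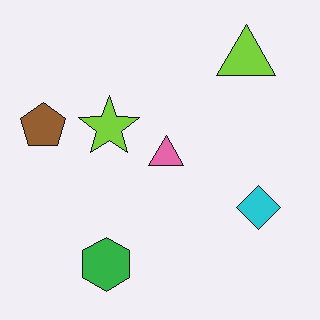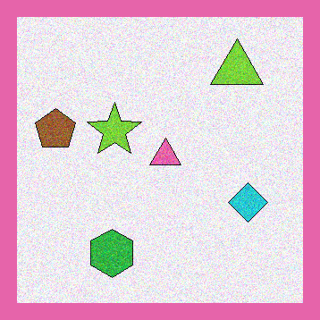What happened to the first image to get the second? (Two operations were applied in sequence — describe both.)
This is the original image degraded with visible gaussian noise, then framed with a pink border.

Random speckle covers the whole image, including the flat background. A solid pink frame runs around the edge of the second image, with the content slightly shrunk inside it.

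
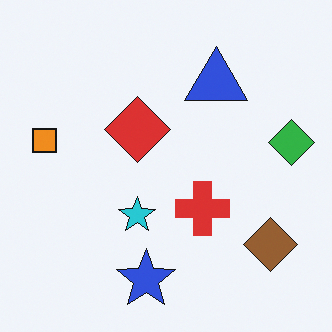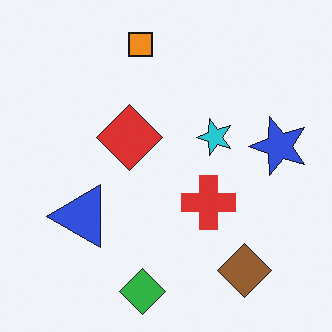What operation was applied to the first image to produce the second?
The image was transposed (reflected across the top-left ↔ bottom-right diagonal).

Shapes have swapped their row and column positions — what was in the top-right is now in the bottom-left — a diagonal reflection.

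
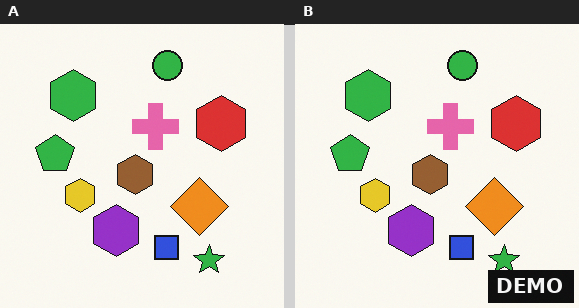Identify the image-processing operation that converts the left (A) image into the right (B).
Watermarked with the text "DEMO" in the lower-right corner.

A dark label reading "DEMO" appears in the lower-right corner.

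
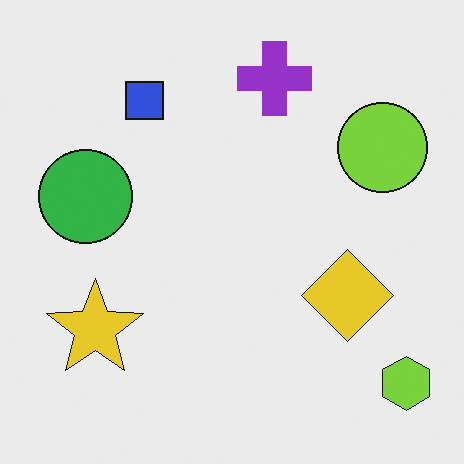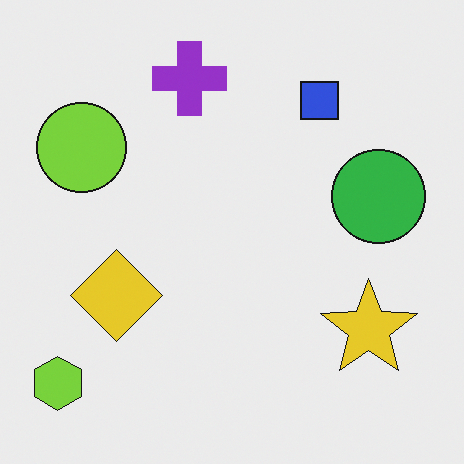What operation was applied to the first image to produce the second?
This is the original image flipped horizontally (left ↔ right).

The lime hexagon is in the bottom-right of the first image and the bottom-left of the second — shapes on opposite sides of the vertical midline have swapped in a mirror flip.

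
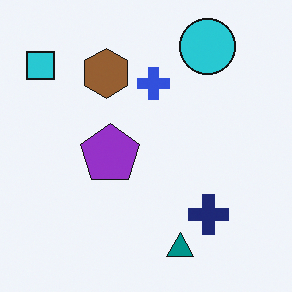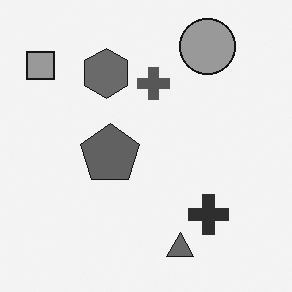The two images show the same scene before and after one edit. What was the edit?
The second image is the first converted to grayscale.

All color is removed — every shape is now a shade of grey.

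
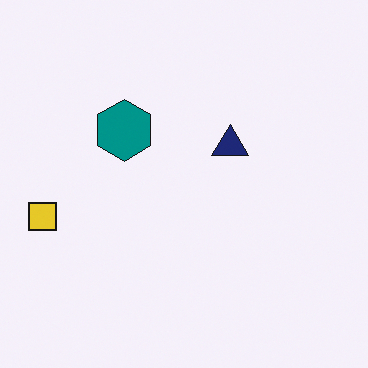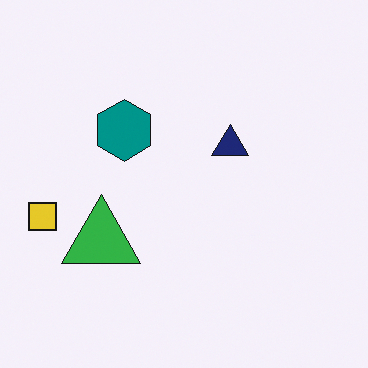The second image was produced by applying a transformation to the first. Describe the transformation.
The image was overlaid with an additional green triangle.

A green triangle appears in the second image that is absent from the first.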